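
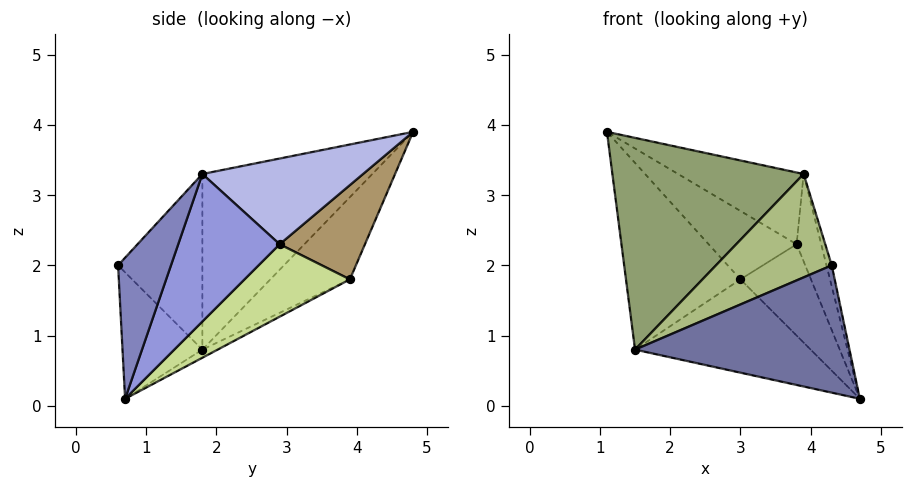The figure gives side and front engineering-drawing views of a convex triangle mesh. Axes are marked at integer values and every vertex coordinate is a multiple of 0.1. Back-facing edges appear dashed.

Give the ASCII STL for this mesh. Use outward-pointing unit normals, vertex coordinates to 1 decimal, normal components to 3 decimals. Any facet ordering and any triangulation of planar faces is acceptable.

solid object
 facet normal -0.346 -0.930 -0.122
  outer loop
   vertex 1.5 1.8 0.8
   vertex 4.7 0.7 0.1
   vertex 4.3 0.6 2.0
  endloop
 endfacet
 facet normal 0.973 0.097 0.210
  outer loop
   vertex 3.9 1.8 3.3
   vertex 4.3 0.6 2.0
   vertex 4.7 0.7 0.1
  endloop
 endfacet
 facet normal 0.959 0.233 0.160
  outer loop
   vertex 3.9 1.8 3.3
   vertex 4.7 0.7 0.1
   vertex 3.8 2.9 2.3
  endloop
 endfacet
 facet normal 0.676 0.528 0.514
  outer loop
   vertex 3.9 1.8 3.3
   vertex 3.8 2.9 2.3
   vertex 1.1 4.8 3.9
  endloop
 endfacet
 facet normal -0.560 -0.630 0.538
  outer loop
   vertex 3.9 1.8 3.3
   vertex 1.1 4.8 3.9
   vertex 1.5 1.8 0.8
  endloop
 endfacet
 facet normal -0.512 -0.704 0.492
  outer loop
   vertex 3.9 1.8 3.3
   vertex 1.5 1.8 0.8
   vertex 4.3 0.6 2.0
  endloop
 endfacet
 facet normal 0.812 0.544 -0.212
  outer loop
   vertex 3.0 3.9 1.8
   vertex 3.8 2.9 2.3
   vertex 4.7 0.7 0.1
  endloop
 endfacet
 facet normal -0.039 0.452 -0.891
  outer loop
   vertex 3.0 3.9 1.8
   vertex 4.7 0.7 0.1
   vertex 1.5 1.8 0.8
  endloop
 endfacet
 facet normal 0.663 0.683 0.307
  outer loop
   vertex 3.0 3.9 1.8
   vertex 1.1 4.8 3.9
   vertex 3.8 2.9 2.3
  endloop
 endfacet
 facet normal -0.431 0.620 -0.656
  outer loop
   vertex 3.0 3.9 1.8
   vertex 1.5 1.8 0.8
   vertex 1.1 4.8 3.9
  endloop
 endfacet
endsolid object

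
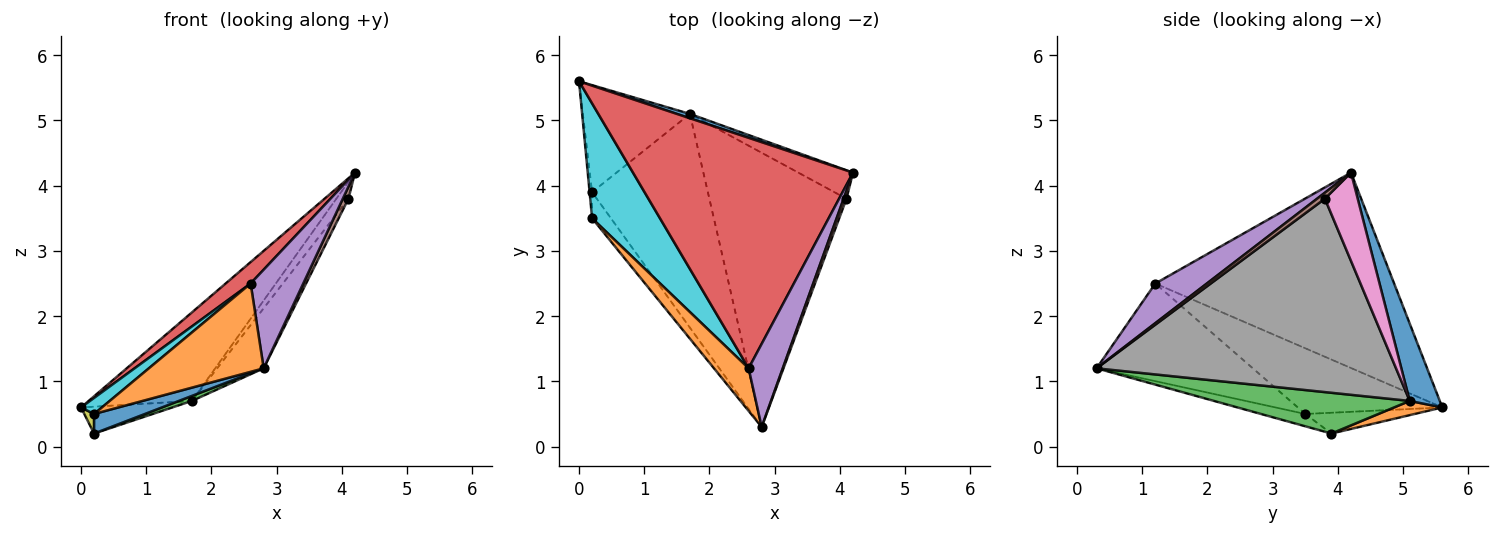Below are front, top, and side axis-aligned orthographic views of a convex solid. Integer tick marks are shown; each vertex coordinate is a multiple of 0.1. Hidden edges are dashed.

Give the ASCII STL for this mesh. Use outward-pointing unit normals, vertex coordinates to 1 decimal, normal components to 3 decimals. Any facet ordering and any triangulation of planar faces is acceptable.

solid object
 facet normal 0.279 0.959 0.047
  outer loop
   vertex 1.7 5.1 0.7
   vertex 0.0 5.6 0.6
   vertex 4.2 4.2 4.2
  endloop
 endfacet
 facet normal 0.128 0.241 -0.962
  outer loop
   vertex 1.7 5.1 0.7
   vertex 0.2 3.9 0.2
   vertex 0.0 5.6 0.6
  endloop
 endfacet
 facet normal 0.332 -0.022 -0.943
  outer loop
   vertex 1.7 5.1 0.7
   vertex 2.8 0.3 1.2
   vertex 0.2 3.9 0.2
  endloop
 endfacet
 facet normal -0.662 -0.069 0.746
  outer loop
   vertex 2.6 1.2 2.5
   vertex 4.2 4.2 4.2
   vertex 0.0 5.6 0.6
  endloop
 endfacet
 facet normal 0.599 -0.612 0.516
  outer loop
   vertex 2.6 1.2 2.5
   vertex 2.8 0.3 1.2
   vertex 4.2 4.2 4.2
  endloop
 endfacet
 facet normal 0.757 -0.547 0.358
  outer loop
   vertex 4.1 3.8 3.8
   vertex 4.2 4.2 4.2
   vertex 2.8 0.3 1.2
  endloop
 endfacet
 facet normal 0.811 0.300 -0.502
  outer loop
   vertex 4.1 3.8 3.8
   vertex 1.7 5.1 0.7
   vertex 4.2 4.2 4.2
  endloop
 endfacet
 facet normal 0.809 0.126 -0.574
  outer loop
   vertex 4.1 3.8 3.8
   vertex 2.8 0.3 1.2
   vertex 1.7 5.1 0.7
  endloop
 endfacet
 facet normal -0.989 -0.089 -0.118
  outer loop
   vertex 0.2 3.5 0.5
   vertex 0.0 5.6 0.6
   vertex 0.2 3.9 0.2
  endloop
 endfacet
 facet normal -0.692 -0.100 0.715
  outer loop
   vertex 0.2 3.5 0.5
   vertex 2.6 1.2 2.5
   vertex 0.0 5.6 0.6
  endloop
 endfacet
 facet normal -0.463 -0.532 -0.709
  outer loop
   vertex 0.2 3.5 0.5
   vertex 0.2 3.9 0.2
   vertex 2.8 0.3 1.2
  endloop
 endfacet
 facet normal -0.775 -0.569 0.275
  outer loop
   vertex 0.2 3.5 0.5
   vertex 2.8 0.3 1.2
   vertex 2.6 1.2 2.5
  endloop
 endfacet
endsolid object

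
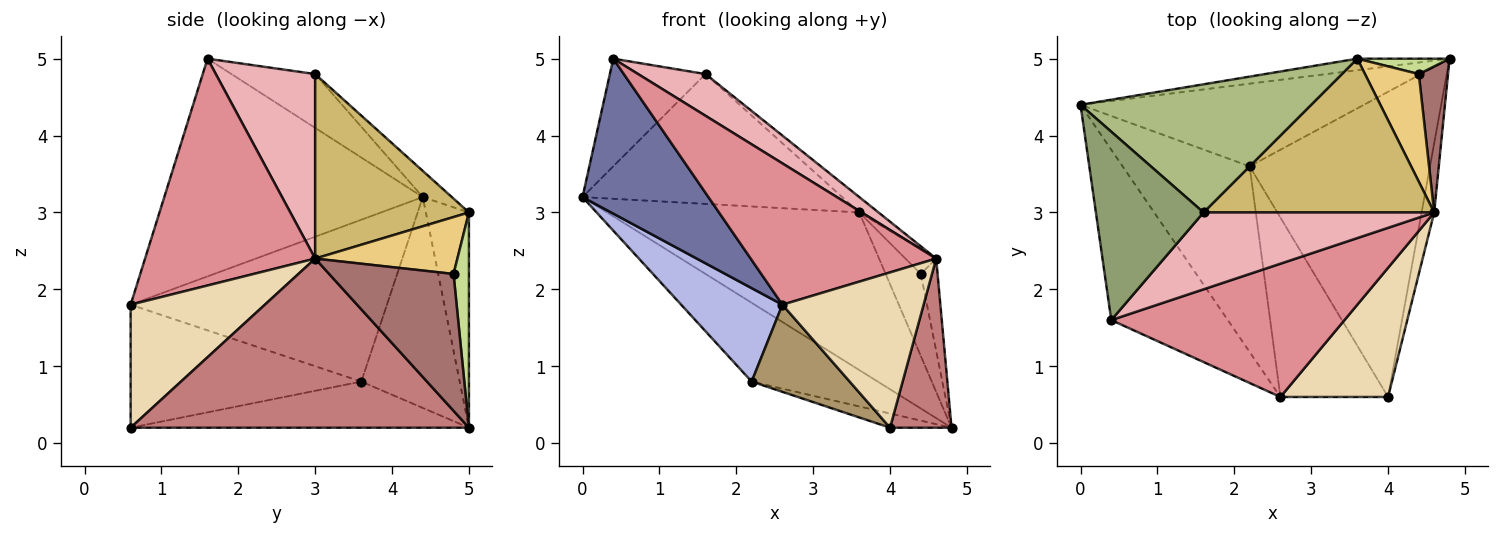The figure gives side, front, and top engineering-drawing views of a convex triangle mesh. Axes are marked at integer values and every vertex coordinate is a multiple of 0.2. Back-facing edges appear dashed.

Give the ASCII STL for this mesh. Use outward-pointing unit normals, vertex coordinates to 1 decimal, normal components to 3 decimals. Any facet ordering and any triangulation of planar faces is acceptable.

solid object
 facet normal -0.810 -0.395 -0.434
  outer loop
   vertex 0.4 1.6 5.0
   vertex 0.0 4.4 3.2
   vertex 2.6 0.6 1.8
  endloop
 endfacet
 facet normal -0.168 0.983 -0.072
  outer loop
   vertex 3.6 5.0 3.0
   vertex 4.8 5.0 0.2
   vertex 0.0 4.4 3.2
  endloop
 endfacet
 facet normal -0.474 0.608 -0.637
  outer loop
   vertex 2.2 3.6 0.8
   vertex 0.0 4.4 3.2
   vertex 4.8 5.0 0.2
  endloop
 endfacet
 facet normal -0.751 -0.297 -0.590
  outer loop
   vertex 2.2 3.6 0.8
   vertex 2.6 0.6 1.8
   vertex 0.0 4.4 3.2
  endloop
 endfacet
 facet normal -0.398 0.455 0.796
  outer loop
   vertex 1.6 3.0 4.8
   vertex 0.0 4.4 3.2
   vertex 0.4 1.6 5.0
  endloop
 endfacet
 facet normal -0.079 0.710 0.700
  outer loop
   vertex 1.6 3.0 4.8
   vertex 3.6 5.0 3.0
   vertex 0.0 4.4 3.2
  endloop
 endfacet
 facet normal 0.395 0.903 0.169
  outer loop
   vertex 4.4 4.8 2.2
   vertex 4.8 5.0 0.2
   vertex 3.6 5.0 3.0
  endloop
 endfacet
 facet normal -0.248 0.045 -0.968
  outer loop
   vertex 4.0 0.6 0.2
   vertex 2.2 3.6 0.8
   vertex 4.8 5.0 0.2
  endloop
 endfacet
 facet normal -0.717 -0.305 -0.627
  outer loop
   vertex 4.0 0.6 0.2
   vertex 2.6 0.6 1.8
   vertex 2.2 3.6 0.8
  endloop
 endfacet
 facet normal 0.623 0.078 0.778
  outer loop
   vertex 4.6 3.0 2.4
   vertex 3.6 5.0 3.0
   vertex 1.6 3.0 4.8
  endloop
 endfacet
 facet normal 0.718 0.155 0.679
  outer loop
   vertex 4.6 3.0 2.4
   vertex 4.4 4.8 2.2
   vertex 3.6 5.0 3.0
  endloop
 endfacet
 facet normal 0.590 -0.621 0.516
  outer loop
   vertex 4.6 3.0 2.4
   vertex 2.6 0.6 1.8
   vertex 4.0 0.6 0.2
  endloop
 endfacet
 facet normal 0.970 0.131 0.207
  outer loop
   vertex 4.6 3.0 2.4
   vertex 4.8 5.0 0.2
   vertex 4.4 4.8 2.2
  endloop
 endfacet
 facet normal 0.981 -0.178 -0.073
  outer loop
   vertex 4.6 3.0 2.4
   vertex 4.0 0.6 0.2
   vertex 4.8 5.0 0.2
  endloop
 endfacet
 facet normal 0.555 -0.605 0.571
  outer loop
   vertex 4.6 3.0 2.4
   vertex 0.4 1.6 5.0
   vertex 2.6 0.6 1.8
  endloop
 endfacet
 facet normal 0.575 -0.390 0.719
  outer loop
   vertex 4.6 3.0 2.4
   vertex 1.6 3.0 4.8
   vertex 0.4 1.6 5.0
  endloop
 endfacet
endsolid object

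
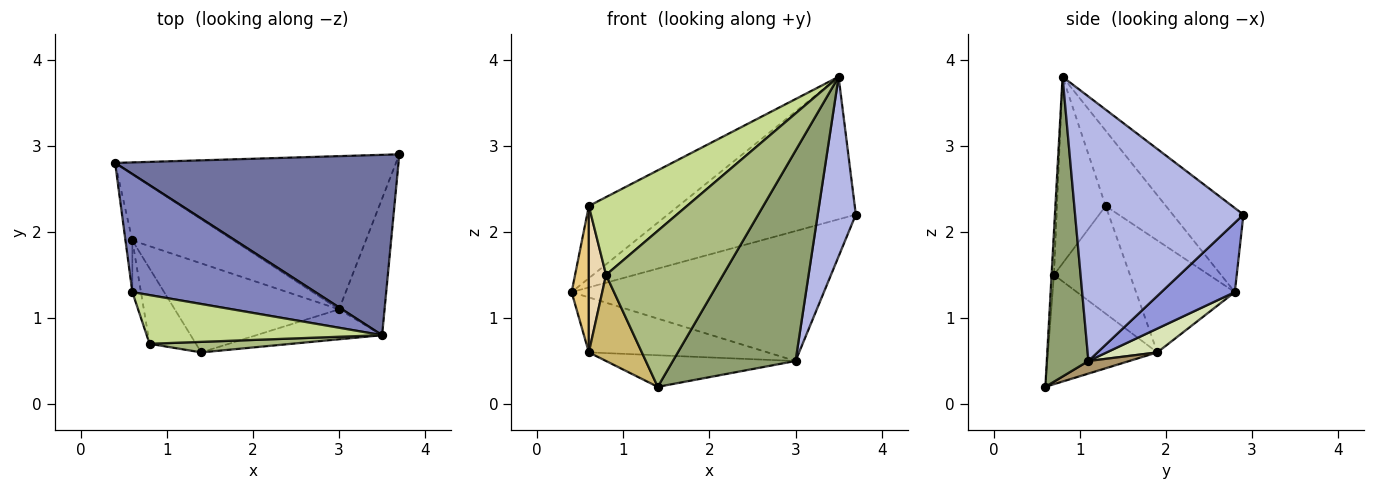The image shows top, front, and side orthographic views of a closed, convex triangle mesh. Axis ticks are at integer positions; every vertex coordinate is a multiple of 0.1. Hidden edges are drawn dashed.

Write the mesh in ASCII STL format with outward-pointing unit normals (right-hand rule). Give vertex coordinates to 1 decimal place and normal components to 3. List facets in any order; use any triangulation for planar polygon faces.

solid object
 facet normal -0.227 0.604 0.764
  outer loop
   vertex 3.5 0.8 3.8
   vertex 3.7 2.9 2.2
   vertex 0.4 2.8 1.3
  endloop
 endfacet
 facet normal -0.331 0.492 0.805
  outer loop
   vertex 0.6 1.3 2.3
   vertex 3.5 0.8 3.8
   vertex 0.4 2.8 1.3
  endloop
 endfacet
 facet normal 0.185 0.636 -0.749
  outer loop
   vertex 3.0 1.1 0.5
   vertex 0.4 2.8 1.3
   vertex 3.7 2.9 2.2
  endloop
 endfacet
 facet normal 0.962 -0.218 -0.166
  outer loop
   vertex 3.0 1.1 0.5
   vertex 3.7 2.9 2.2
   vertex 3.5 0.8 3.8
  endloop
 endfacet
 facet normal 0.318 -0.939 -0.134
  outer loop
   vertex 3.0 1.1 0.5
   vertex 3.5 0.8 3.8
   vertex 1.4 0.6 0.2
  endloop
 endfacet
 facet normal -0.020 -0.998 0.067
  outer loop
   vertex 0.8 0.7 1.5
   vertex 1.4 0.6 0.2
   vertex 3.5 0.8 3.8
  endloop
 endfacet
 facet normal -0.388 -0.781 0.489
  outer loop
   vertex 0.8 0.7 1.5
   vertex 3.5 0.8 3.8
   vertex 0.6 1.3 2.3
  endloop
 endfacet
 facet normal 0.178 0.628 -0.757
  outer loop
   vertex 0.6 1.9 0.6
   vertex 0.4 2.8 1.3
   vertex 3.0 1.1 0.5
  endloop
 endfacet
 facet normal 0.072 0.334 -0.940
  outer loop
   vertex 0.6 1.9 0.6
   vertex 3.0 1.1 0.5
   vertex 1.4 0.6 0.2
  endloop
 endfacet
 facet normal -0.841 -0.408 -0.357
  outer loop
   vertex 0.6 1.9 0.6
   vertex 1.4 0.6 0.2
   vertex 0.8 0.7 1.5
  endloop
 endfacet
 facet normal -0.983 -0.171 -0.061
  outer loop
   vertex 0.6 1.9 0.6
   vertex 0.6 1.3 2.3
   vertex 0.4 2.8 1.3
  endloop
 endfacet
 facet normal -0.972 -0.220 -0.078
  outer loop
   vertex 0.6 1.9 0.6
   vertex 0.8 0.7 1.5
   vertex 0.6 1.3 2.3
  endloop
 endfacet
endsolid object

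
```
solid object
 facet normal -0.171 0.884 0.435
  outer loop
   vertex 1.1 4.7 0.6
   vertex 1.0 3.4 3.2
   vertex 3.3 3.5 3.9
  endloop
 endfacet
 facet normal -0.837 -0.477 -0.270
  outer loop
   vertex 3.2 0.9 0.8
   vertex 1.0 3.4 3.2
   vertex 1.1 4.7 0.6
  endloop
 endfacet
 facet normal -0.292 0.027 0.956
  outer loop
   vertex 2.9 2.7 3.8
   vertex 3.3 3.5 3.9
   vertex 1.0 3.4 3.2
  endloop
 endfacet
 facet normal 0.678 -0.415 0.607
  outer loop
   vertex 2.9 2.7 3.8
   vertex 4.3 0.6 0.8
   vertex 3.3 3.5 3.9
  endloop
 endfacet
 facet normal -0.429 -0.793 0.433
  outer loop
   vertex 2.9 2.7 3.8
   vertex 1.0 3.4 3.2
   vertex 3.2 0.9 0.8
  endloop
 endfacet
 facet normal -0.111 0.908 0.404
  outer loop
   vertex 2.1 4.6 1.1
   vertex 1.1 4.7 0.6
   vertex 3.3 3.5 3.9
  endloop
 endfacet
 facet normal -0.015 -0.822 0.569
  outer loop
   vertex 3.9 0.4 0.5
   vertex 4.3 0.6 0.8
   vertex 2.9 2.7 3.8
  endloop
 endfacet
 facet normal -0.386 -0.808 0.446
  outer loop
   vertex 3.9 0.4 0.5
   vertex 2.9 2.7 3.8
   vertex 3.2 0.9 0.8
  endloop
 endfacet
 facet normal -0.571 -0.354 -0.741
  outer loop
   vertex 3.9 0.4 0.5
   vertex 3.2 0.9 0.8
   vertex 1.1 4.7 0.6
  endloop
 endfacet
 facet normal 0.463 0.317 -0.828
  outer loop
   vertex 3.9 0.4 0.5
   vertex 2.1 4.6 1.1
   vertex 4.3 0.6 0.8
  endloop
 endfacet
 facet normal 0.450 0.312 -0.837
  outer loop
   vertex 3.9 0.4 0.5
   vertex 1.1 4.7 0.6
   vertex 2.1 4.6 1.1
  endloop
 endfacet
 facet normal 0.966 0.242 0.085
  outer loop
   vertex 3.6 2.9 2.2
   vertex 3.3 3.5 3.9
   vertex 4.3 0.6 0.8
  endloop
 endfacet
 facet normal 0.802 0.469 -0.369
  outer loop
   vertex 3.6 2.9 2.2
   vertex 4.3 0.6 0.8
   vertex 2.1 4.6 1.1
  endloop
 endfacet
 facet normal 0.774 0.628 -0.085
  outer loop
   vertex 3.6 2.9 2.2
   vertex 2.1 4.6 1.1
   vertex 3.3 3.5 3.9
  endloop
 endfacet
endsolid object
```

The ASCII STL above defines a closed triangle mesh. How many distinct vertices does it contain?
9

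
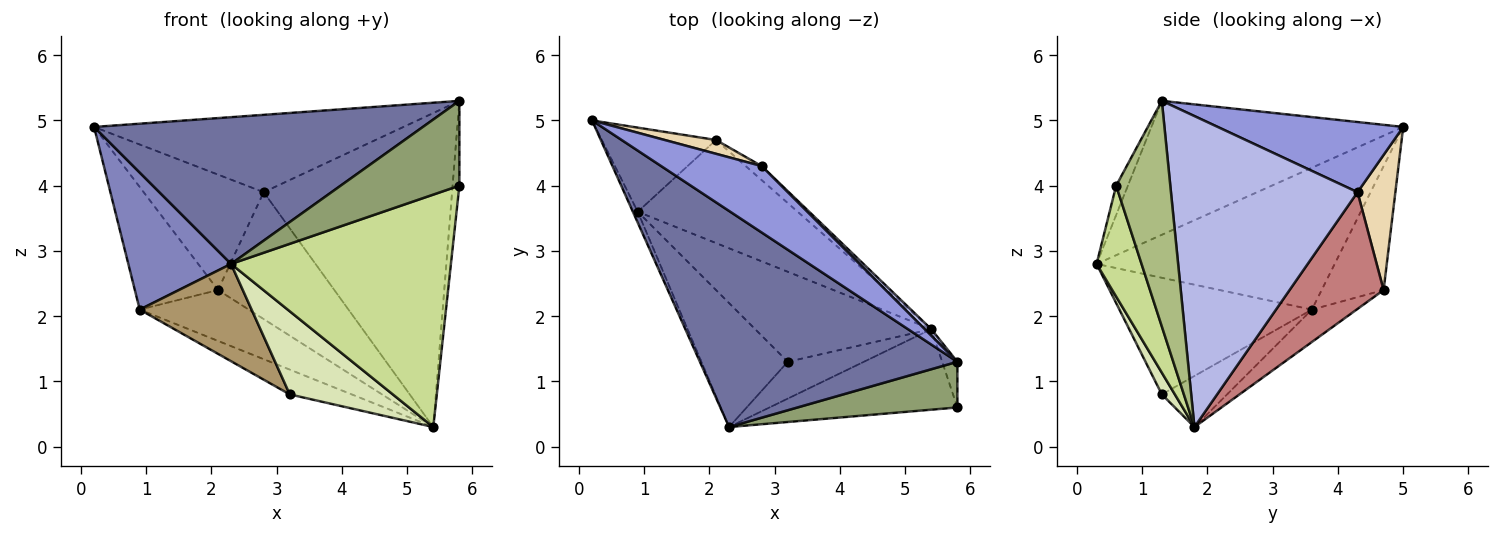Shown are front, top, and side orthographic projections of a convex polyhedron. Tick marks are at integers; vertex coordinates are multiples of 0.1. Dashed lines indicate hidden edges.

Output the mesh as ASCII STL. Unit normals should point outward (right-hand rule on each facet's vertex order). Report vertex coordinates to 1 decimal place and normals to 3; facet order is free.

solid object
 facet normal -0.395 -0.516 0.760
  outer loop
   vertex 2.3 0.3 2.8
   vertex 5.8 1.3 5.3
   vertex 0.2 5.0 4.9
  endloop
 endfacet
 facet normal -0.918 -0.396 -0.031
  outer loop
   vertex 0.9 3.6 2.1
   vertex 2.3 0.3 2.8
   vertex 0.2 5.0 4.9
  endloop
 endfacet
 facet normal 0.414 0.691 0.593
  outer loop
   vertex 2.8 4.3 3.9
   vertex 0.2 5.0 4.9
   vertex 5.8 1.3 5.3
  endloop
 endfacet
 facet normal 0.704 0.710 0.015
  outer loop
   vertex 2.8 4.3 3.9
   vertex 5.8 1.3 5.3
   vertex 5.4 1.8 0.3
  endloop
 endfacet
 facet normal -0.087 -0.877 0.472
  outer loop
   vertex 5.8 0.6 4.0
   vertex 5.8 1.3 5.3
   vertex 2.3 0.3 2.8
  endloop
 endfacet
 facet normal 0.990 0.124 -0.067
  outer loop
   vertex 5.8 0.6 4.0
   vertex 5.4 1.8 0.3
   vertex 5.8 1.3 5.3
  endloop
 endfacet
 facet normal 0.190 -0.928 -0.321
  outer loop
   vertex 5.8 0.6 4.0
   vertex 2.3 0.3 2.8
   vertex 5.4 1.8 0.3
  endloop
 endfacet
 facet normal 0.115 -0.908 -0.402
  outer loop
   vertex 3.2 1.3 0.8
   vertex 5.4 1.8 0.3
   vertex 2.3 0.3 2.8
  endloop
 endfacet
 facet normal -0.728 -0.423 -0.539
  outer loop
   vertex 3.2 1.3 0.8
   vertex 2.3 0.3 2.8
   vertex 0.9 3.6 2.1
  endloop
 endfacet
 facet normal -0.269 0.256 -0.929
  outer loop
   vertex 3.2 1.3 0.8
   vertex 0.9 3.6 2.1
   vertex 5.4 1.8 0.3
  endloop
 endfacet
 facet normal -0.523 0.703 -0.482
  outer loop
   vertex 2.1 4.7 2.4
   vertex 0.9 3.6 2.1
   vertex 0.2 5.0 4.9
  endloop
 endfacet
 facet normal 0.299 0.948 0.113
  outer loop
   vertex 2.1 4.7 2.4
   vertex 0.2 5.0 4.9
   vertex 2.8 4.3 3.9
  endloop
 endfacet
 facet normal -0.179 0.436 -0.882
  outer loop
   vertex 2.1 4.7 2.4
   vertex 5.4 1.8 0.3
   vertex 0.9 3.6 2.1
  endloop
 endfacet
 facet normal 0.626 0.775 -0.086
  outer loop
   vertex 2.1 4.7 2.4
   vertex 2.8 4.3 3.9
   vertex 5.4 1.8 0.3
  endloop
 endfacet
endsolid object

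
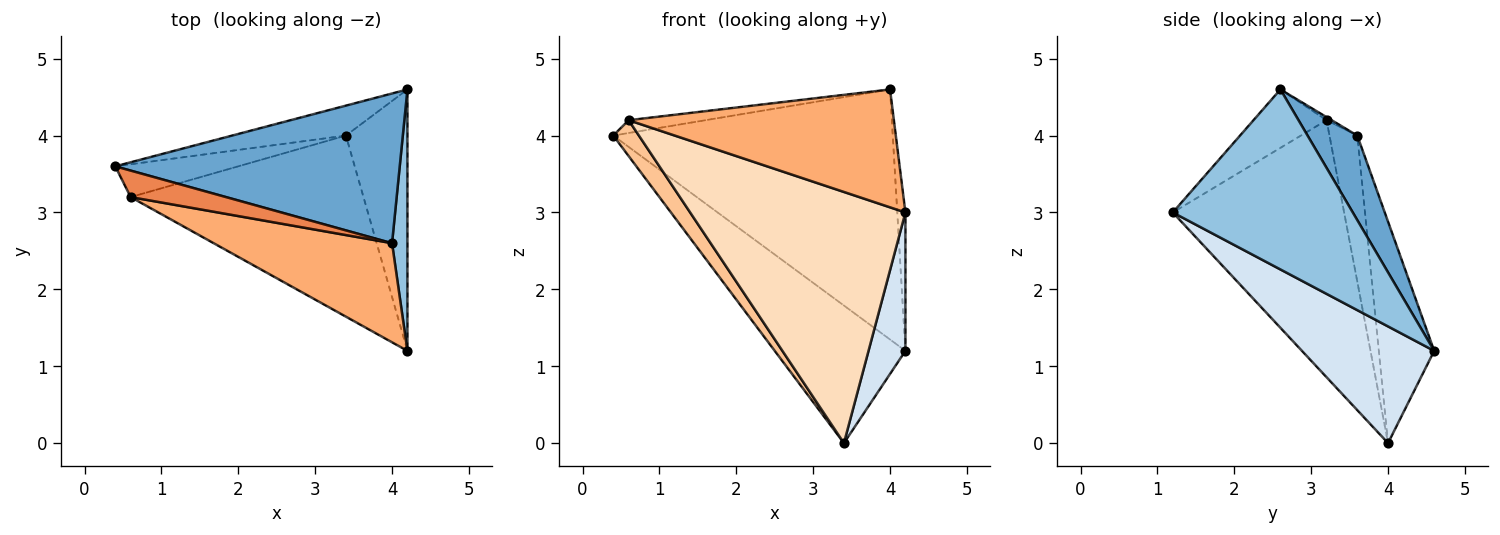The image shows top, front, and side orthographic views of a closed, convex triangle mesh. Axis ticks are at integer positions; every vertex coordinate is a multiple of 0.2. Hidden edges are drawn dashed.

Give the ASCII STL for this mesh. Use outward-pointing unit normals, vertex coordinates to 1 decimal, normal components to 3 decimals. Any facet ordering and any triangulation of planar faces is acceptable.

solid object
 facet normal 0.151 0.848 0.508
  outer loop
   vertex 4.0 2.6 4.6
   vertex 4.2 4.6 1.2
   vertex 0.4 3.6 4.0
  endloop
 endfacet
 facet normal 0.995 0.045 0.085
  outer loop
   vertex 4.0 2.6 4.6
   vertex 4.2 1.2 3.0
   vertex 4.2 4.6 1.2
  endloop
 endfacet
 facet normal -0.382 0.903 -0.197
  outer loop
   vertex 3.4 4.0 0.0
   vertex 0.4 3.6 4.0
   vertex 4.2 4.6 1.2
  endloop
 endfacet
 facet normal 0.859 -0.240 -0.453
  outer loop
   vertex 3.4 4.0 0.0
   vertex 4.2 4.6 1.2
   vertex 4.2 1.2 3.0
  endloop
 endfacet
 facet normal -0.029 0.435 0.900
  outer loop
   vertex 0.6 3.2 4.2
   vertex 4.0 2.6 4.6
   vertex 0.4 3.6 4.0
  endloop
 endfacet
 facet normal -0.206 -0.749 0.630
  outer loop
   vertex 0.6 3.2 4.2
   vertex 4.2 1.2 3.0
   vertex 4.0 2.6 4.6
  endloop
 endfacet
 facet normal -0.625 -0.576 -0.527
  outer loop
   vertex 0.6 3.2 4.2
   vertex 0.4 3.6 4.0
   vertex 3.4 4.0 0.0
  endloop
 endfacet
 facet normal -0.542 -0.681 -0.491
  outer loop
   vertex 0.6 3.2 4.2
   vertex 3.4 4.0 0.0
   vertex 4.2 1.2 3.0
  endloop
 endfacet
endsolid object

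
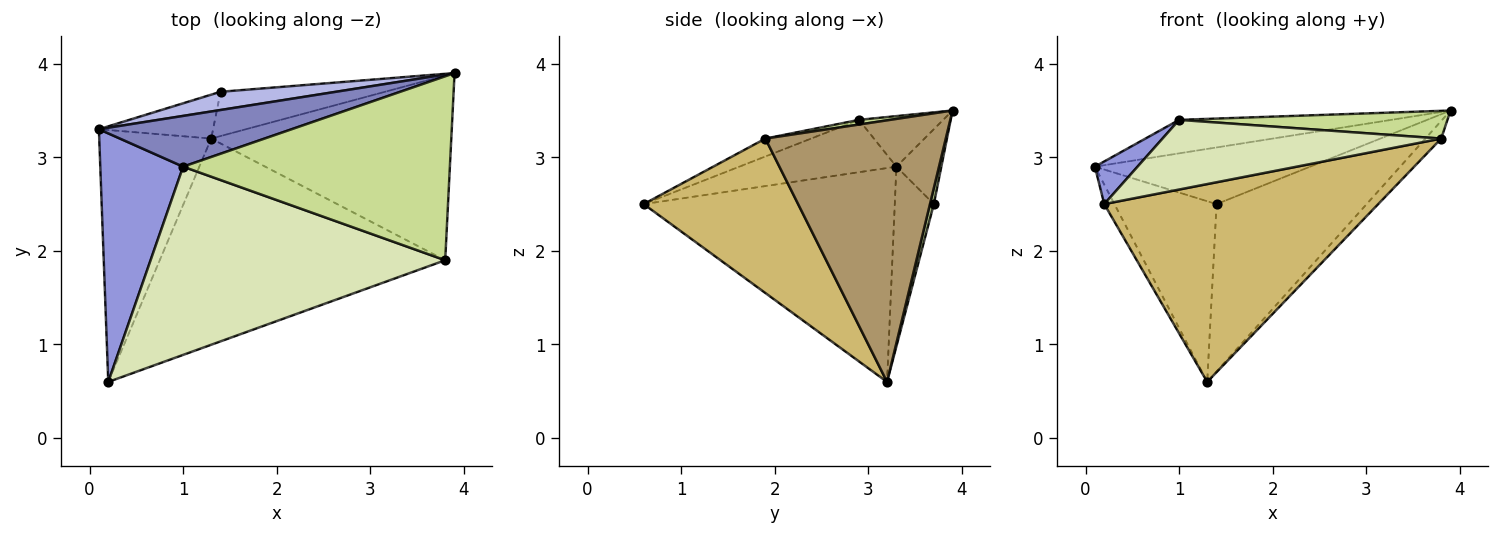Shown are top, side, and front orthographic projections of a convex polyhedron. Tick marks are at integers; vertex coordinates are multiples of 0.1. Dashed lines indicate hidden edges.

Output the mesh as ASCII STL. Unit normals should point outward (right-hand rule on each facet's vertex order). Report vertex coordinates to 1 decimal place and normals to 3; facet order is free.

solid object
 facet normal -0.885 0.036 -0.463
  outer loop
   vertex 1.3 3.2 0.6
   vertex 0.2 0.6 2.5
   vertex 0.1 3.3 2.9
  endloop
 endfacet
 facet normal -0.214 0.538 0.815
  outer loop
   vertex 1.0 2.9 3.4
   vertex 3.9 3.9 3.5
   vertex 0.1 3.3 2.9
  endloop
 endfacet
 facet normal -0.529 -0.144 0.837
  outer loop
   vertex 1.0 2.9 3.4
   vertex 0.1 3.3 2.9
   vertex 0.2 0.6 2.5
  endloop
 endfacet
 facet normal -0.195 0.934 0.300
  outer loop
   vertex 1.4 3.7 2.5
   vertex 0.1 3.3 2.9
   vertex 3.9 3.9 3.5
  endloop
 endfacet
 facet normal -0.348 0.911 -0.221
  outer loop
   vertex 1.4 3.7 2.5
   vertex 1.3 3.2 0.6
   vertex 0.1 3.3 2.9
  endloop
 endfacet
 facet normal 0.025 0.966 -0.256
  outer loop
   vertex 1.4 3.7 2.5
   vertex 3.9 3.9 3.5
   vertex 1.3 3.2 0.6
  endloop
 endfacet
 facet normal 0.017 -0.149 0.989
  outer loop
   vertex 3.8 1.9 3.2
   vertex 3.9 3.9 3.5
   vertex 1.0 2.9 3.4
  endloop
 endfacet
 facet normal -0.057 -0.347 0.936
  outer loop
   vertex 3.8 1.9 3.2
   vertex 1.0 2.9 3.4
   vertex 0.2 0.6 2.5
  endloop
 endfacet
 facet normal 0.735 0.064 -0.675
  outer loop
   vertex 3.8 1.9 3.2
   vertex 1.3 3.2 0.6
   vertex 3.9 3.9 3.5
  endloop
 endfacet
 facet normal 0.364 -0.645 -0.672
  outer loop
   vertex 3.8 1.9 3.2
   vertex 0.2 0.6 2.5
   vertex 1.3 3.2 0.6
  endloop
 endfacet
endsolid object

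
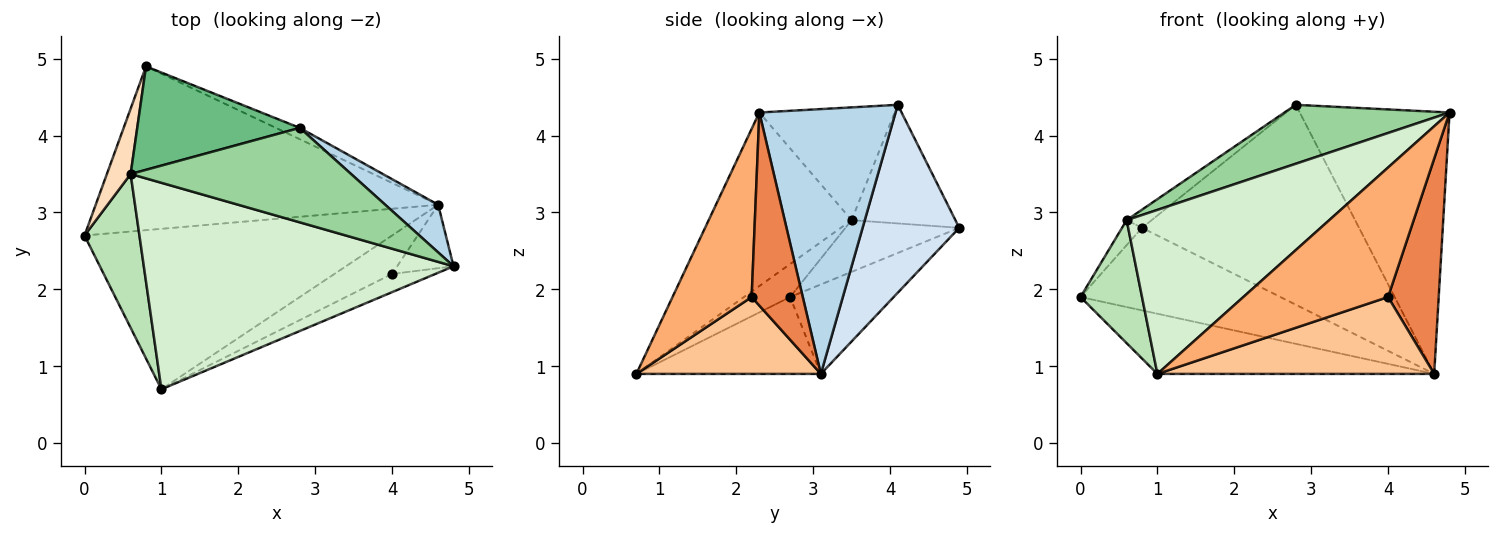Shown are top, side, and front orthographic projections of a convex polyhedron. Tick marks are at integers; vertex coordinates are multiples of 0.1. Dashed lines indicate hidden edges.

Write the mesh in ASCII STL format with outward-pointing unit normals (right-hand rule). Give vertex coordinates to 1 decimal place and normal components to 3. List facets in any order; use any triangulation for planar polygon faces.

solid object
 facet normal -0.227 0.438 -0.870
  outer loop
   vertex 4.6 3.1 0.9
   vertex 0.0 2.7 1.9
   vertex 0.8 4.9 2.8
  endloop
 endfacet
 facet normal -0.228 0.342 -0.912
  outer loop
   vertex 1.0 0.7 0.9
   vertex 0.0 2.7 1.9
   vertex 4.6 3.1 0.9
  endloop
 endfacet
 facet normal 0.667 0.733 0.133
  outer loop
   vertex 2.8 4.1 4.4
   vertex 4.8 2.3 4.3
   vertex 4.6 3.1 0.9
  endloop
 endfacet
 facet normal 0.406 0.912 -0.052
  outer loop
   vertex 2.8 4.1 4.4
   vertex 4.6 3.1 0.9
   vertex 0.8 4.9 2.8
  endloop
 endfacet
 facet normal 0.695 -0.689 -0.203
  outer loop
   vertex 4.0 2.2 1.9
   vertex 4.6 3.1 0.9
   vertex 4.8 2.3 4.3
  endloop
 endfacet
 facet normal 0.476 -0.871 -0.122
  outer loop
   vertex 4.0 2.2 1.9
   vertex 4.8 2.3 4.3
   vertex 1.0 0.7 0.9
  endloop
 endfacet
 facet normal 0.512 -0.768 -0.384
  outer loop
   vertex 4.0 2.2 1.9
   vertex 1.0 0.7 0.9
   vertex 4.6 3.1 0.9
  endloop
 endfacet
 facet normal -0.897 0.158 0.412
  outer loop
   vertex 0.6 3.5 2.9
   vertex 0.8 4.9 2.8
   vertex 0.0 2.7 1.9
  endloop
 endfacet
 facet normal -0.584 0.141 0.800
  outer loop
   vertex 0.6 3.5 2.9
   vertex 2.8 4.1 4.4
   vertex 0.8 4.9 2.8
  endloop
 endfacet
 facet normal -0.398 -0.486 0.778
  outer loop
   vertex 0.6 3.5 2.9
   vertex 4.8 2.3 4.3
   vertex 2.8 4.1 4.4
  endloop
 endfacet
 facet normal -0.424 -0.566 0.707
  outer loop
   vertex 0.6 3.5 2.9
   vertex 0.0 2.7 1.9
   vertex 1.0 0.7 0.9
  endloop
 endfacet
 facet normal -0.402 -0.570 0.717
  outer loop
   vertex 0.6 3.5 2.9
   vertex 1.0 0.7 0.9
   vertex 4.8 2.3 4.3
  endloop
 endfacet
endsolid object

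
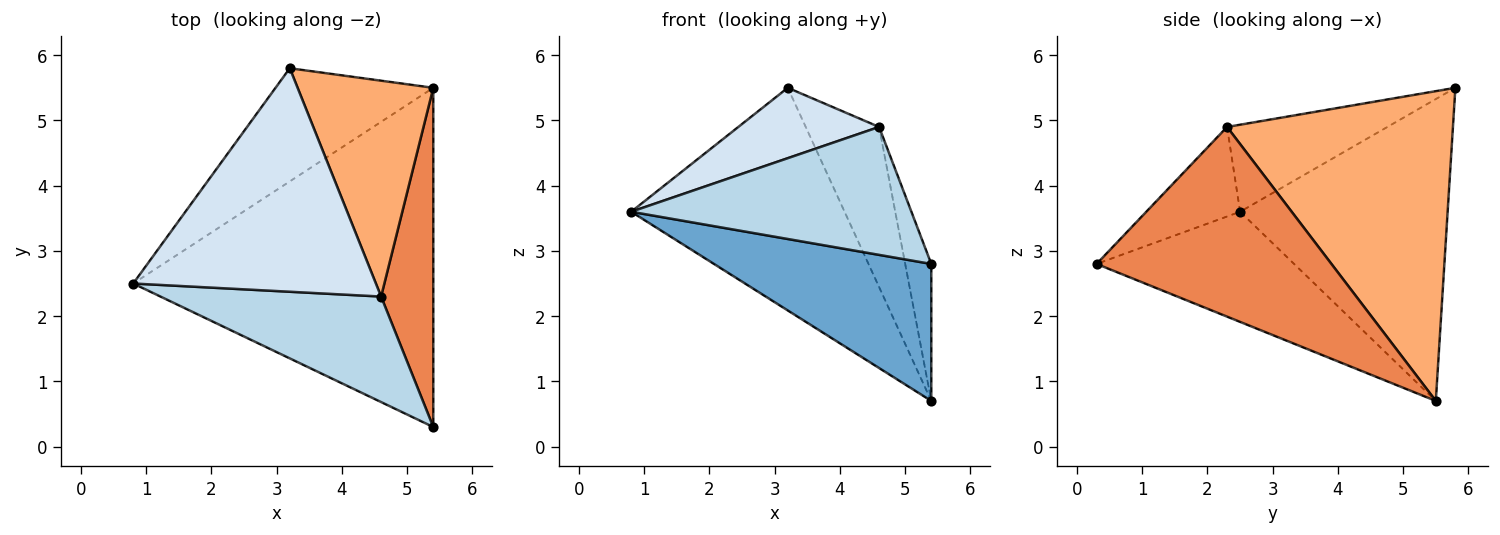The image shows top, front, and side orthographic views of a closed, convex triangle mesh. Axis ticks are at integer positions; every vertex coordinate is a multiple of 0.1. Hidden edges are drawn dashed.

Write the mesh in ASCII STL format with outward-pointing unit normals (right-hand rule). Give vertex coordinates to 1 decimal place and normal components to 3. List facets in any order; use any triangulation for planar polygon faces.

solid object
 facet normal -0.322 -0.354 -0.878
  outer loop
   vertex 5.4 5.5 0.7
   vertex 5.4 0.3 2.8
   vertex 0.8 2.5 3.6
  endloop
 endfacet
 facet normal -0.655 0.674 -0.342
  outer loop
   vertex 3.2 5.8 5.5
   vertex 5.4 5.5 0.7
   vertex 0.8 2.5 3.6
  endloop
 endfacet
 facet normal -0.250 -0.747 0.616
  outer loop
   vertex 4.6 2.3 4.9
   vertex 0.8 2.5 3.6
   vertex 5.4 0.3 2.8
  endloop
 endfacet
 facet normal -0.324 -0.284 0.902
  outer loop
   vertex 4.6 2.3 4.9
   vertex 3.2 5.8 5.5
   vertex 0.8 2.5 3.6
  endloop
 endfacet
 facet normal 0.959 0.107 0.264
  outer loop
   vertex 4.6 2.3 4.9
   vertex 5.4 0.3 2.8
   vertex 5.4 5.5 0.7
  endloop
 endfacet
 facet normal 0.878 0.285 0.385
  outer loop
   vertex 4.6 2.3 4.9
   vertex 5.4 5.5 0.7
   vertex 3.2 5.8 5.5
  endloop
 endfacet
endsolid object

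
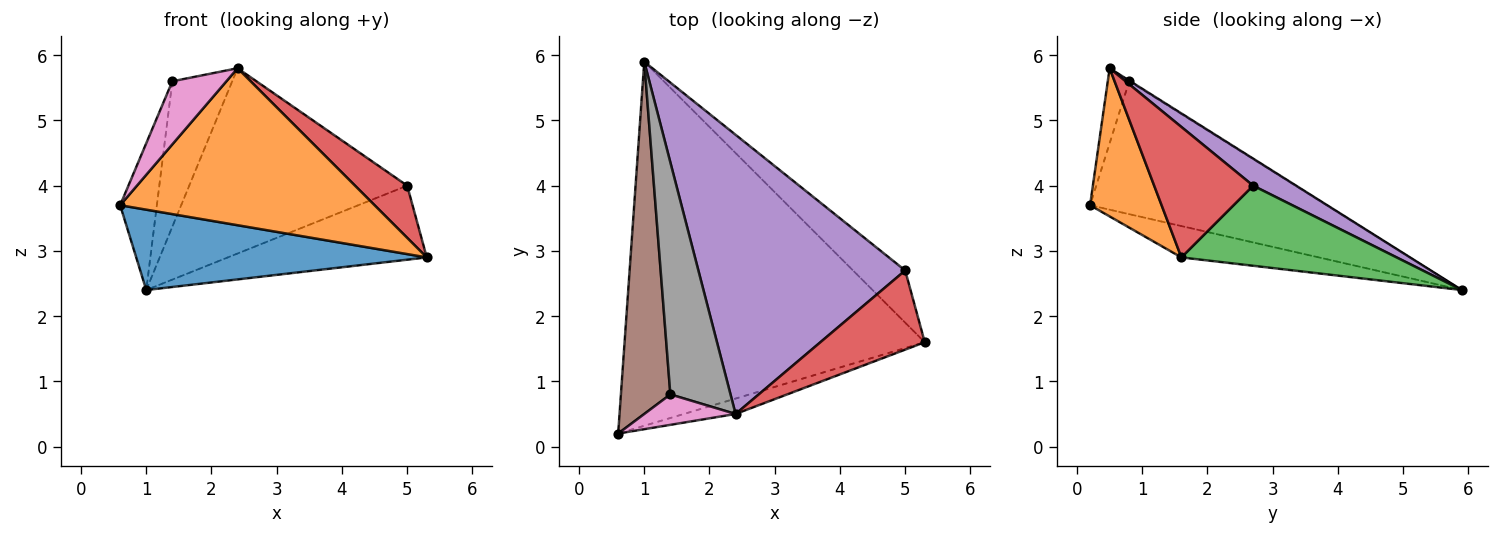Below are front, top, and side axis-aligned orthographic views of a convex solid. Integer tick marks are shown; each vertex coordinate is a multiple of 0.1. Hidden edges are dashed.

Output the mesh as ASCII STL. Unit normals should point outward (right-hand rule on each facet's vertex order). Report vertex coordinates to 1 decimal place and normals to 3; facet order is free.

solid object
 facet normal -0.101 -0.214 -0.971
  outer loop
   vertex 1.0 5.9 2.4
   vertex 5.3 1.6 2.9
   vertex 0.6 0.2 3.7
  endloop
 endfacet
 facet normal 0.269 -0.958 -0.094
  outer loop
   vertex 2.4 0.5 5.8
   vertex 0.6 0.2 3.7
   vertex 5.3 1.6 2.9
  endloop
 endfacet
 facet normal 0.662 0.612 -0.432
  outer loop
   vertex 5.0 2.7 4.0
   vertex 5.3 1.6 2.9
   vertex 1.0 5.9 2.4
  endloop
 endfacet
 facet normal 0.722 -0.381 0.578
  outer loop
   vertex 5.0 2.7 4.0
   vertex 2.4 0.5 5.8
   vertex 5.3 1.6 2.9
  endloop
 endfacet
 facet normal 0.108 0.550 0.828
  outer loop
   vertex 5.0 2.7 4.0
   vertex 1.0 5.9 2.4
   vertex 2.4 0.5 5.8
  endloop
 endfacet
 facet normal -0.927 0.144 0.345
  outer loop
   vertex 1.4 0.8 5.6
   vertex 1.0 5.9 2.4
   vertex 0.6 0.2 3.7
  endloop
 endfacet
 facet normal -0.336 -0.848 0.409
  outer loop
   vertex 1.4 0.8 5.6
   vertex 0.6 0.2 3.7
   vertex 2.4 0.5 5.8
  endloop
 endfacet
 facet normal -0.010 0.531 0.847
  outer loop
   vertex 1.4 0.8 5.6
   vertex 2.4 0.5 5.8
   vertex 1.0 5.9 2.4
  endloop
 endfacet
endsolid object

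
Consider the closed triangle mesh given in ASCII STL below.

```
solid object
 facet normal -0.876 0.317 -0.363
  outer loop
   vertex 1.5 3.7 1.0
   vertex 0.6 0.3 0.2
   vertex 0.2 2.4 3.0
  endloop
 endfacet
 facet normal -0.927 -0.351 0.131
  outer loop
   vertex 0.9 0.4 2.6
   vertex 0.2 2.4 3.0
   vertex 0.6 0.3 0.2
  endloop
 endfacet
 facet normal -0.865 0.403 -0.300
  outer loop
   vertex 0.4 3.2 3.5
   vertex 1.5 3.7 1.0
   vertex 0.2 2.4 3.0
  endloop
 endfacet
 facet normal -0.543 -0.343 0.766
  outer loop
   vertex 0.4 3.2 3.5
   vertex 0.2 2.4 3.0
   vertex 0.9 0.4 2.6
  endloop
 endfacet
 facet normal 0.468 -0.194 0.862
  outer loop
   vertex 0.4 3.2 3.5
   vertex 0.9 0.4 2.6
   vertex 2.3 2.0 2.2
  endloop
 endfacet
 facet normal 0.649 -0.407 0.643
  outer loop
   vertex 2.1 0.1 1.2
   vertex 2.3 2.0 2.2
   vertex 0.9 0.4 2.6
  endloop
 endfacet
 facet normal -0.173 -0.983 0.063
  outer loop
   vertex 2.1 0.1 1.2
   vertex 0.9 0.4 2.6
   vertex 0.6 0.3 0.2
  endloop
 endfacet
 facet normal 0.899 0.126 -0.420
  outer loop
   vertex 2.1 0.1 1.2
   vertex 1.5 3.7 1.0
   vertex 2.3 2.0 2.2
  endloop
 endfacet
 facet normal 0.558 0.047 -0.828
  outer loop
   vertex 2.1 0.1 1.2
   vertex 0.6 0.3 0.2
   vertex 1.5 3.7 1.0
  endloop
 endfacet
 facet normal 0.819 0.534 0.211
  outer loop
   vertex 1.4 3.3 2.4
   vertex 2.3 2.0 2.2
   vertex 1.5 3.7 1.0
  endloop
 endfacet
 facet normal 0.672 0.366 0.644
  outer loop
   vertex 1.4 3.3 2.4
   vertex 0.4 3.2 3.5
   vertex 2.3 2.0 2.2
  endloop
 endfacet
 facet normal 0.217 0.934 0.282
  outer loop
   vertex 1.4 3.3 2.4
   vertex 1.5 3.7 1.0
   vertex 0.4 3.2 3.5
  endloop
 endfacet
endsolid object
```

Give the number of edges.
18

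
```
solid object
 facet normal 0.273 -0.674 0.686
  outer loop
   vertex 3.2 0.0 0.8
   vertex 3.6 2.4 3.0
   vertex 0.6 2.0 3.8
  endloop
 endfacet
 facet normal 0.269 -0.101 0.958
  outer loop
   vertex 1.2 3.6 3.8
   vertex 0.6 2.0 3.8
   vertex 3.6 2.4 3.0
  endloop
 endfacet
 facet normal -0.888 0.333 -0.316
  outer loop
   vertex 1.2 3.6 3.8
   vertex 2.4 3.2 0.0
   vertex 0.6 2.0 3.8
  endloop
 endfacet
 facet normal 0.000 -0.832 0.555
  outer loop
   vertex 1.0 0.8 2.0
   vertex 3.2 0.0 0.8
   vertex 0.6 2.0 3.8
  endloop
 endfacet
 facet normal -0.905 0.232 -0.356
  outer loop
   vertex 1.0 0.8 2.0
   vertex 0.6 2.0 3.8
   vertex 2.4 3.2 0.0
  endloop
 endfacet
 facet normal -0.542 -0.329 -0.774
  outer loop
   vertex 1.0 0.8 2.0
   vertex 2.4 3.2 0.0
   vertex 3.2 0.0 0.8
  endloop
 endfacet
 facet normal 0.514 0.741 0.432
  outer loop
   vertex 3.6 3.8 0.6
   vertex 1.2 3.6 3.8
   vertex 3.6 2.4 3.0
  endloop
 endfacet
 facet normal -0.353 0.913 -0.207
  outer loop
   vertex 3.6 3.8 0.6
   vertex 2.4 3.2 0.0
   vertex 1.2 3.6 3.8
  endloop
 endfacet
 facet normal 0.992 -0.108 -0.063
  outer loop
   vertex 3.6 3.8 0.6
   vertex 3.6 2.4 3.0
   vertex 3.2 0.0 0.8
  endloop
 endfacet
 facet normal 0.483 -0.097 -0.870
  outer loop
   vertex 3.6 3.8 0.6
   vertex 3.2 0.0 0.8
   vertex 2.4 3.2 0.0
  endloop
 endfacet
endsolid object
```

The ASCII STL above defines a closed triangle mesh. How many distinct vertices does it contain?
7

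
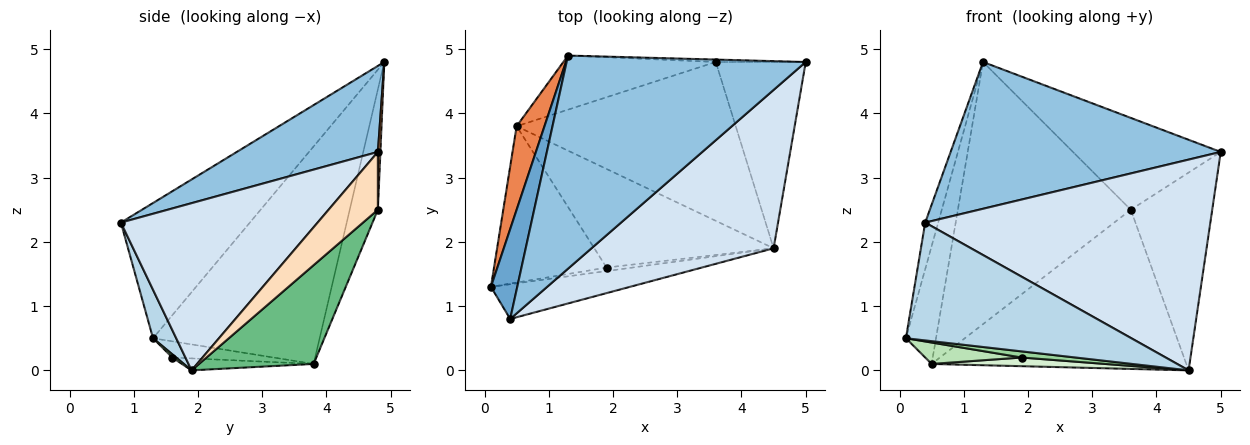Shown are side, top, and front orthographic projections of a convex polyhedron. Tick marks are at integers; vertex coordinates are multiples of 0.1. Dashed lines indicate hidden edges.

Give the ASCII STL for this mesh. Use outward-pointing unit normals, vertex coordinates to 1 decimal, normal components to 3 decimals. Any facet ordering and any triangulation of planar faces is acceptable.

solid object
 facet normal -0.977 0.098 0.190
  outer loop
   vertex 0.4 0.8 2.3
   vertex 1.3 4.9 4.8
   vertex 0.1 1.3 0.5
  endloop
 endfacet
 facet normal 0.284 -0.544 0.790
  outer loop
   vertex 0.4 0.8 2.3
   vertex 5.0 4.8 3.4
   vertex 1.3 4.9 4.8
  endloop
 endfacet
 facet normal 0.098 -0.955 -0.282
  outer loop
   vertex 4.5 1.9 0.0
   vertex 0.4 0.8 2.3
   vertex 0.1 1.3 0.5
  endloop
 endfacet
 facet normal 0.483 -0.700 0.526
  outer loop
   vertex 4.5 1.9 0.0
   vertex 5.0 4.8 3.4
   vertex 0.4 0.8 2.3
  endloop
 endfacet
 facet normal -0.976 0.176 0.125
  outer loop
   vertex 0.5 3.8 0.1
   vertex 0.1 1.3 0.5
   vertex 1.3 4.9 4.8
  endloop
 endfacet
 facet normal 0.017 1.000 -0.026
  outer loop
   vertex 3.6 4.8 2.5
   vertex 1.3 4.9 4.8
   vertex 5.0 4.8 3.4
  endloop
 endfacet
 facet normal -0.157 0.967 -0.200
  outer loop
   vertex 3.6 4.8 2.5
   vertex 0.5 3.8 0.1
   vertex 1.3 4.9 4.8
  endloop
 endfacet
 facet normal 0.403 0.666 -0.627
  outer loop
   vertex 3.6 4.8 2.5
   vertex 5.0 4.8 3.4
   vertex 4.5 1.9 0.0
  endloop
 endfacet
 facet normal 0.304 0.674 -0.673
  outer loop
   vertex 3.6 4.8 2.5
   vertex 4.5 1.9 0.0
   vertex 0.5 3.8 0.1
  endloop
 endfacet
 facet normal 0.062 -0.867 -0.495
  outer loop
   vertex 1.9 1.6 0.2
   vertex 4.5 1.9 0.0
   vertex 0.1 1.3 0.5
  endloop
 endfacet
 facet normal -0.141 -0.134 -0.981
  outer loop
   vertex 1.9 1.6 0.2
   vertex 0.1 1.3 0.5
   vertex 0.5 3.8 0.1
  endloop
 endfacet
 facet normal -0.066 -0.087 -0.994
  outer loop
   vertex 1.9 1.6 0.2
   vertex 0.5 3.8 0.1
   vertex 4.5 1.9 0.0
  endloop
 endfacet
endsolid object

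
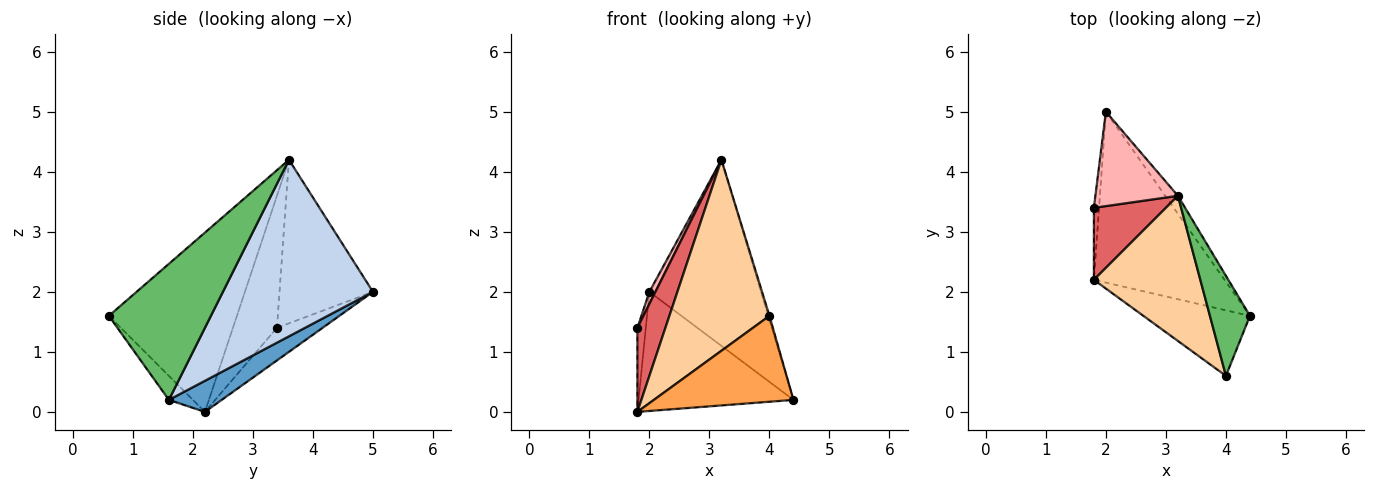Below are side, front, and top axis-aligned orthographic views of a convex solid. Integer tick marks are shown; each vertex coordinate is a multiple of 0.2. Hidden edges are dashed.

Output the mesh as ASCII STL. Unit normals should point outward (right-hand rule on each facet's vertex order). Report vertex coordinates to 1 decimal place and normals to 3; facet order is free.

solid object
 facet normal 0.191 0.561 -0.805
  outer loop
   vertex 2.0 5.0 2.0
   vertex 4.4 1.6 0.2
   vertex 1.8 2.2 0.0
  endloop
 endfacet
 facet normal 0.801 0.596 -0.058
  outer loop
   vertex 3.2 3.6 4.2
   vertex 4.4 1.6 0.2
   vertex 2.0 5.0 2.0
  endloop
 endfacet
 facet normal -0.135 -0.788 -0.601
  outer loop
   vertex 4.0 0.6 1.6
   vertex 1.8 2.2 0.0
   vertex 4.4 1.6 0.2
  endloop
 endfacet
 facet normal -0.714 -0.558 0.424
  outer loop
   vertex 4.0 0.6 1.6
   vertex 3.2 3.6 4.2
   vertex 1.8 2.2 0.0
  endloop
 endfacet
 facet normal 0.959 0.011 0.282
  outer loop
   vertex 4.0 0.6 1.6
   vertex 4.4 1.6 0.2
   vertex 3.2 3.6 4.2
  endloop
 endfacet
 facet normal -0.972 0.179 -0.153
  outer loop
   vertex 1.8 3.4 1.4
   vertex 2.0 5.0 2.0
   vertex 1.8 2.2 0.0
  endloop
 endfacet
 facet normal -0.766 -0.488 0.418
  outer loop
   vertex 1.8 3.4 1.4
   vertex 1.8 2.2 0.0
   vertex 3.2 3.6 4.2
  endloop
 endfacet
 facet normal -0.891 -0.057 0.450
  outer loop
   vertex 1.8 3.4 1.4
   vertex 3.2 3.6 4.2
   vertex 2.0 5.0 2.0
  endloop
 endfacet
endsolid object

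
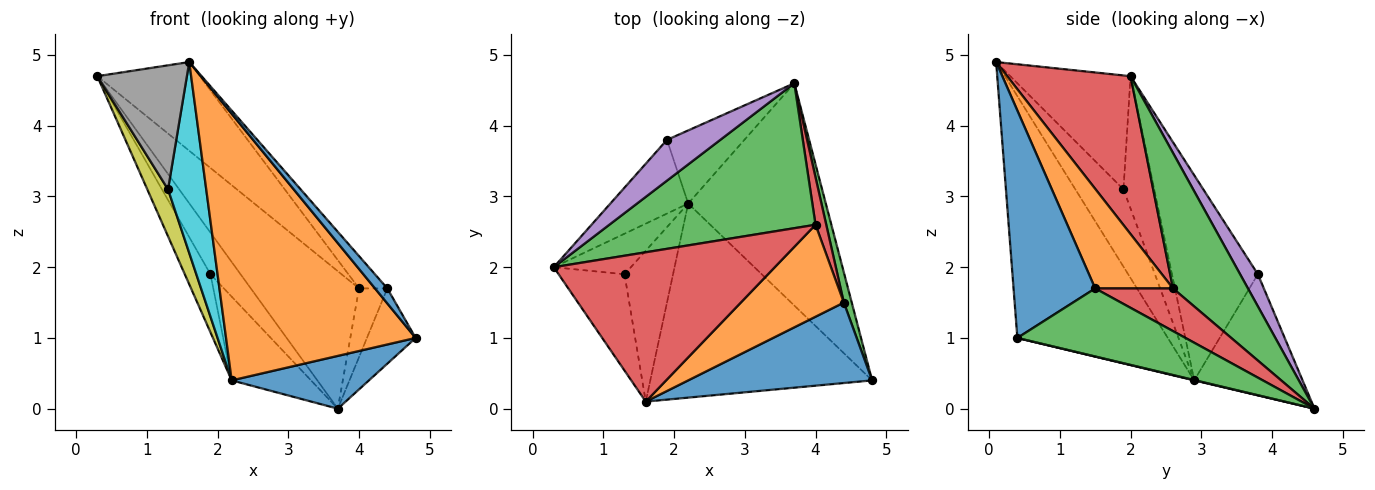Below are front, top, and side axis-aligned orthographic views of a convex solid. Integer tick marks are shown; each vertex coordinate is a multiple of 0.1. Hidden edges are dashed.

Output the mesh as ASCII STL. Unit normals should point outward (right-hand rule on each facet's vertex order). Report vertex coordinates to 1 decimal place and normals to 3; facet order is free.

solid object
 facet normal 0.002 -0.231 -0.973
  outer loop
   vertex 2.2 2.9 0.4
   vertex 3.7 4.6 0.0
   vertex 4.8 0.4 1.0
  endloop
 endfacet
 facet normal -0.540 -0.680 -0.495
  outer loop
   vertex 2.2 2.9 0.4
   vertex 4.8 0.4 1.0
   vertex 1.6 0.1 4.9
  endloop
 endfacet
 facet normal 0.430 0.621 0.655
  outer loop
   vertex 4.0 2.6 1.7
   vertex 3.7 4.6 0.0
   vertex 0.3 2.0 4.7
  endloop
 endfacet
 facet normal 0.523 0.435 0.733
  outer loop
   vertex 4.0 2.6 1.7
   vertex 0.3 2.0 4.7
   vertex 1.6 0.1 4.9
  endloop
 endfacet
 facet normal 0.388 0.658 0.645
  outer loop
   vertex 1.9 3.8 1.9
   vertex 0.3 2.0 4.7
   vertex 3.7 4.6 0.0
  endloop
 endfacet
 facet normal -0.901 0.269 -0.342
  outer loop
   vertex 1.9 3.8 1.9
   vertex 2.2 2.9 0.4
   vertex 0.3 2.0 4.7
  endloop
 endfacet
 facet normal -0.717 0.525 -0.458
  outer loop
   vertex 1.9 3.8 1.9
   vertex 3.7 4.6 0.0
   vertex 2.2 2.9 0.4
  endloop
 endfacet
 facet normal -0.727 -0.542 -0.421
  outer loop
   vertex 1.3 1.9 3.1
   vertex 1.6 0.1 4.9
   vertex 0.3 2.0 4.7
  endloop
 endfacet
 facet normal -0.747 -0.503 -0.435
  outer loop
   vertex 1.3 1.9 3.1
   vertex 0.3 2.0 4.7
   vertex 2.2 2.9 0.4
  endloop
 endfacet
 facet normal -0.703 -0.558 -0.441
  outer loop
   vertex 1.3 1.9 3.1
   vertex 2.2 2.9 0.4
   vertex 1.6 0.1 4.9
  endloop
 endfacet
 facet normal 0.772 -0.117 0.625
  outer loop
   vertex 4.4 1.5 1.7
   vertex 1.6 0.1 4.9
   vertex 4.8 0.4 1.0
  endloop
 endfacet
 facet normal 0.674 0.245 0.697
  outer loop
   vertex 4.4 1.5 1.7
   vertex 4.0 2.6 1.7
   vertex 1.6 0.1 4.9
  endloop
 endfacet
 facet normal 0.955 0.276 0.111
  outer loop
   vertex 4.4 1.5 1.7
   vertex 4.8 0.4 1.0
   vertex 3.7 4.6 0.0
  endloop
 endfacet
 facet normal 0.915 0.333 0.230
  outer loop
   vertex 4.4 1.5 1.7
   vertex 3.7 4.6 0.0
   vertex 4.0 2.6 1.7
  endloop
 endfacet
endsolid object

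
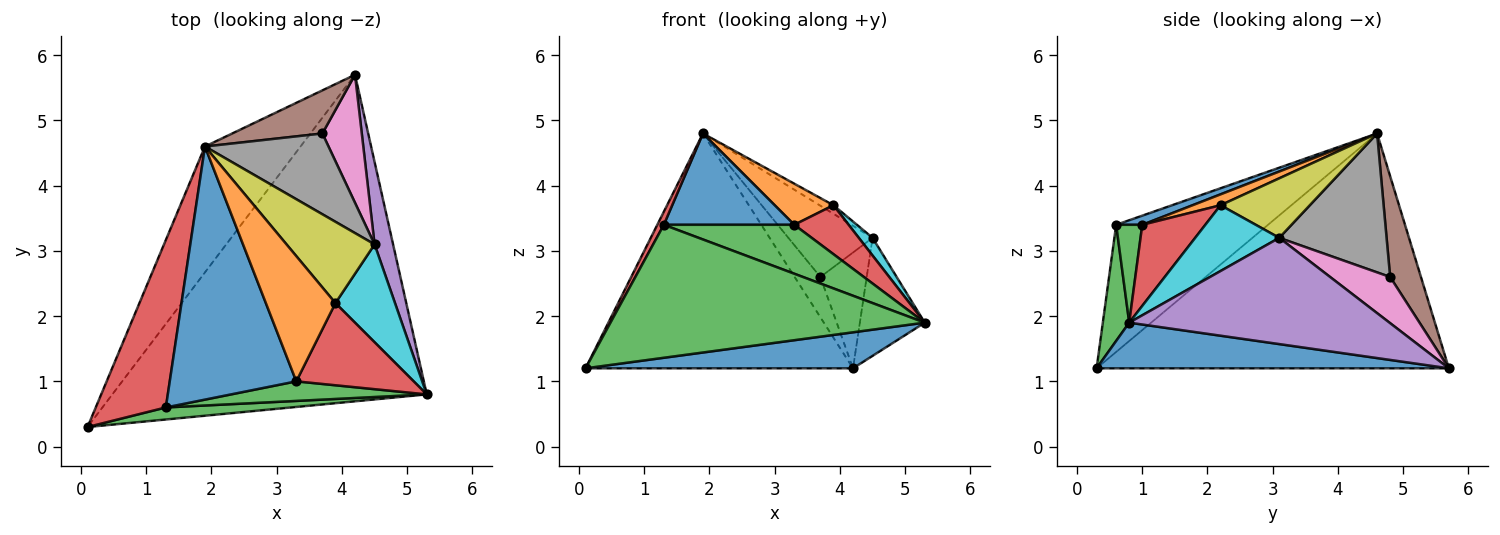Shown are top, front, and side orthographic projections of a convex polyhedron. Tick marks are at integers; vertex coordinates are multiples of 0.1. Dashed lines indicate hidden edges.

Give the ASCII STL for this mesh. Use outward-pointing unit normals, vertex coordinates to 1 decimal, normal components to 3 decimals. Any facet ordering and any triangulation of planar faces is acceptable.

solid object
 facet normal 0.143 -0.108 -0.984
  outer loop
   vertex 4.2 5.7 1.2
   vertex 5.3 0.8 1.9
   vertex 0.1 0.3 1.2
  endloop
 endfacet
 facet normal -0.758 0.575 -0.308
  outer loop
   vertex 1.9 4.6 4.8
   vertex 4.2 5.7 1.2
   vertex 0.1 0.3 1.2
  endloop
 endfacet
 facet normal 0.083 -0.992 0.090
  outer loop
   vertex 1.3 0.6 3.4
   vertex 0.1 0.3 1.2
   vertex 5.3 0.8 1.9
  endloop
 endfacet
 facet normal -0.875 -0.038 0.482
  outer loop
   vertex 1.3 0.6 3.4
   vertex 1.9 4.6 4.8
   vertex 0.1 0.3 1.2
  endloop
 endfacet
 facet normal 0.957 0.239 0.167
  outer loop
   vertex 4.5 3.1 3.2
   vertex 5.3 0.8 1.9
   vertex 4.2 5.7 1.2
  endloop
 endfacet
 facet normal 0.633 0.529 0.566
  outer loop
   vertex 3.7 4.8 2.6
   vertex 4.2 5.7 1.2
   vertex 1.9 4.6 4.8
  endloop
 endfacet
 facet normal 0.656 0.506 0.560
  outer loop
   vertex 3.7 4.8 2.6
   vertex 4.5 3.1 3.2
   vertex 4.2 5.7 1.2
  endloop
 endfacet
 facet normal 0.645 0.506 0.573
  outer loop
   vertex 3.7 4.8 2.6
   vertex 1.9 4.6 4.8
   vertex 4.5 3.1 3.2
  endloop
 endfacet
 facet normal 0.558 0.087 0.825
  outer loop
   vertex 3.9 2.2 3.7
   vertex 4.5 3.1 3.2
   vertex 1.9 4.6 4.8
  endloop
 endfacet
 facet normal 0.736 -0.121 0.666
  outer loop
   vertex 3.9 2.2 3.7
   vertex 5.3 0.8 1.9
   vertex 4.5 3.1 3.2
  endloop
 endfacet
 facet normal 0.068 -0.339 0.938
  outer loop
   vertex 3.3 1.0 3.4
   vertex 1.9 4.6 4.8
   vertex 1.3 0.6 3.4
  endloop
 endfacet
 facet normal 0.147 -0.308 0.940
  outer loop
   vertex 3.3 1.0 3.4
   vertex 3.9 2.2 3.7
   vertex 1.9 4.6 4.8
  endloop
 endfacet
 facet normal 0.183 -0.913 0.365
  outer loop
   vertex 3.3 1.0 3.4
   vertex 1.3 0.6 3.4
   vertex 5.3 0.8 1.9
  endloop
 endfacet
 facet normal 0.510 -0.440 0.739
  outer loop
   vertex 3.3 1.0 3.4
   vertex 5.3 0.8 1.9
   vertex 3.9 2.2 3.7
  endloop
 endfacet
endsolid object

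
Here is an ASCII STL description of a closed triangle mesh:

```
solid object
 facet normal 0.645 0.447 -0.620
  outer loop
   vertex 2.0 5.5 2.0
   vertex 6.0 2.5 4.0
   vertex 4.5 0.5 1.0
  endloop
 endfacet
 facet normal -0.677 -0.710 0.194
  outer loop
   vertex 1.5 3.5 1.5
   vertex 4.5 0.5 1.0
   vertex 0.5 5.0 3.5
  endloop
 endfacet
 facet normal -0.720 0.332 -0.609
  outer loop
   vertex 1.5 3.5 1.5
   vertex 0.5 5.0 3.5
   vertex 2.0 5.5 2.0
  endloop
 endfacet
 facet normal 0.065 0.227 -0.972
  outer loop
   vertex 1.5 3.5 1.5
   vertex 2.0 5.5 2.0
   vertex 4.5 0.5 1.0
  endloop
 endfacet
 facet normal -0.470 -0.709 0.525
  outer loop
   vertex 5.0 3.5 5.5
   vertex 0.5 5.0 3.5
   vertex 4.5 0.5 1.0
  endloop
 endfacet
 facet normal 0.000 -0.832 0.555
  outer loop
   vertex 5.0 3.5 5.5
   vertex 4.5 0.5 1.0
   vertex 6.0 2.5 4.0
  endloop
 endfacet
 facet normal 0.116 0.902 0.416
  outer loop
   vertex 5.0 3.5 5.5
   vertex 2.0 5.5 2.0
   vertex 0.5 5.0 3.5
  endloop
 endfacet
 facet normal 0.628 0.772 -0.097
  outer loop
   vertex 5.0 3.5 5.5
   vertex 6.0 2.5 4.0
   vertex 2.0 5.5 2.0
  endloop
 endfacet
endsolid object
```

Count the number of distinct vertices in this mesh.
6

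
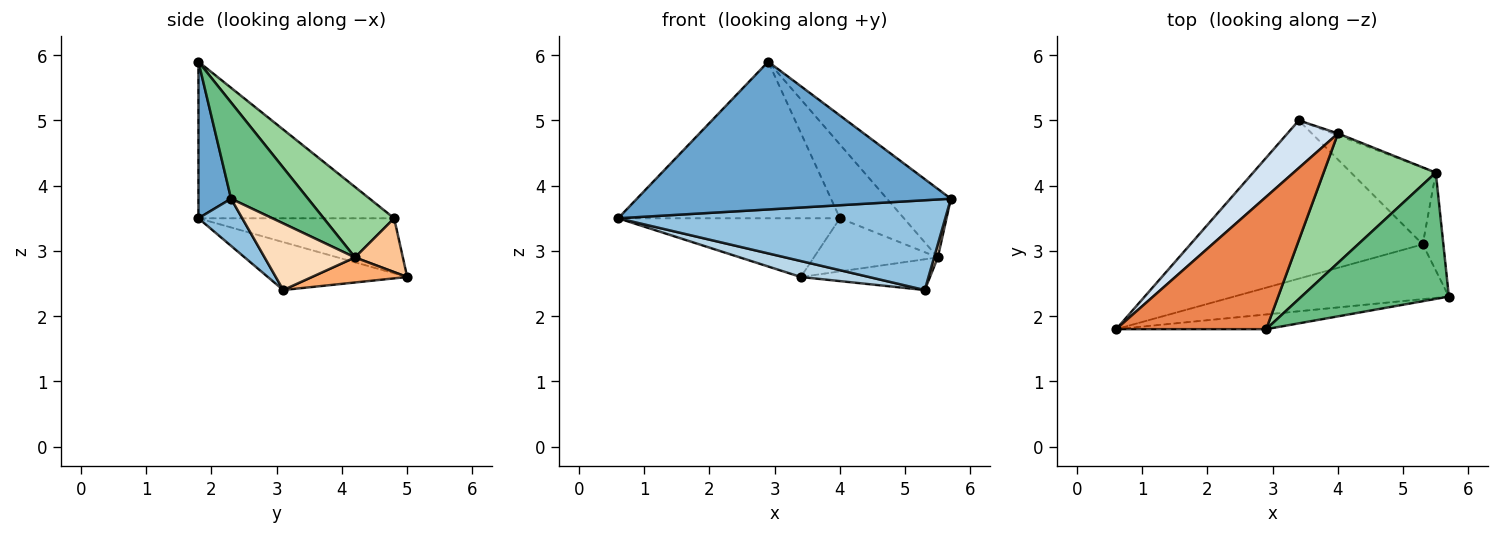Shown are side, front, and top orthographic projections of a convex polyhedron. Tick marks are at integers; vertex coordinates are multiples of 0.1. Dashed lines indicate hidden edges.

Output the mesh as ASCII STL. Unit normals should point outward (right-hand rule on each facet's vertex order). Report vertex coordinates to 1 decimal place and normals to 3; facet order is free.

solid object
 facet normal 0.103 -0.990 -0.099
  outer loop
   vertex 2.9 1.8 5.9
   vertex 0.6 1.8 3.5
   vertex 5.7 2.3 3.8
  endloop
 endfacet
 facet normal 0.114 -0.848 -0.517
  outer loop
   vertex 5.3 3.1 2.4
   vertex 5.7 2.3 3.8
   vertex 0.6 1.8 3.5
  endloop
 endfacet
 facet normal -0.201 -0.098 -0.975
  outer loop
   vertex 5.3 3.1 2.4
   vertex 0.6 1.8 3.5
   vertex 3.4 5.0 2.6
  endloop
 endfacet
 facet normal -0.565 0.641 0.519
  outer loop
   vertex 4.0 4.8 3.5
   vertex 3.4 5.0 2.6
   vertex 0.6 1.8 3.5
  endloop
 endfacet
 facet normal -0.559 0.633 0.535
  outer loop
   vertex 4.0 4.8 3.5
   vertex 0.6 1.8 3.5
   vertex 2.9 1.8 5.9
  endloop
 endfacet
 facet normal 0.265 0.359 -0.895
  outer loop
   vertex 5.5 4.2 2.9
   vertex 5.3 3.1 2.4
   vertex 3.4 5.0 2.6
  endloop
 endfacet
 facet normal 0.360 0.932 -0.033
  outer loop
   vertex 5.5 4.2 2.9
   vertex 3.4 5.0 2.6
   vertex 4.0 4.8 3.5
  endloop
 endfacet
 facet normal 0.955 -0.039 -0.295
  outer loop
   vertex 5.5 4.2 2.9
   vertex 5.7 2.3 3.8
   vertex 5.3 3.1 2.4
  endloop
 endfacet
 facet normal 0.498 0.414 0.762
  outer loop
   vertex 5.5 4.2 2.9
   vertex 2.9 1.8 5.9
   vertex 5.7 2.3 3.8
  endloop
 endfacet
 facet normal 0.479 0.435 0.763
  outer loop
   vertex 5.5 4.2 2.9
   vertex 4.0 4.8 3.5
   vertex 2.9 1.8 5.9
  endloop
 endfacet
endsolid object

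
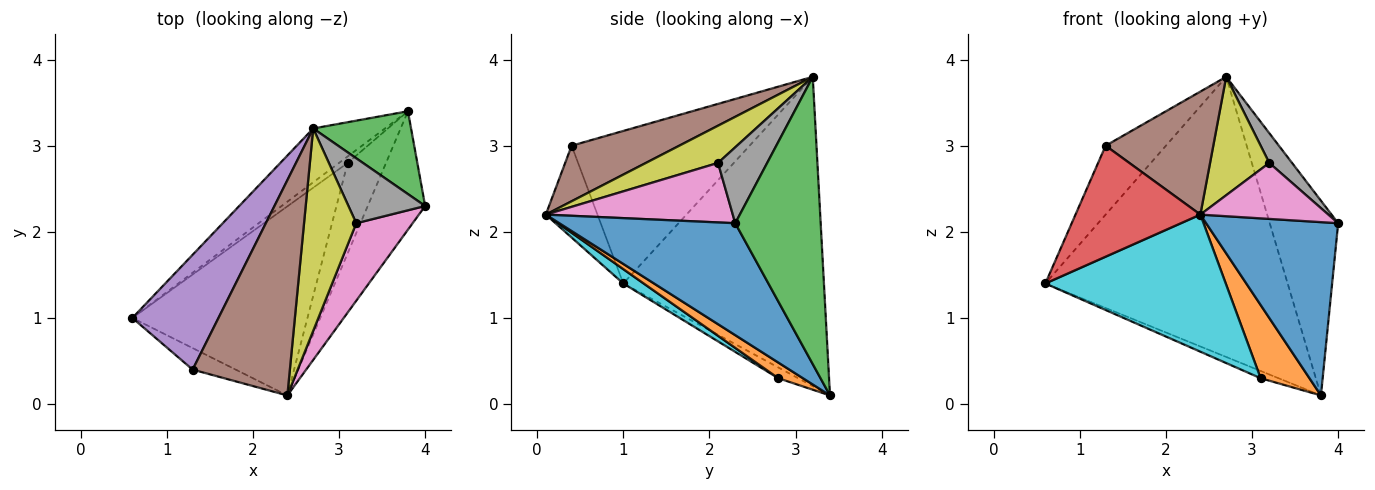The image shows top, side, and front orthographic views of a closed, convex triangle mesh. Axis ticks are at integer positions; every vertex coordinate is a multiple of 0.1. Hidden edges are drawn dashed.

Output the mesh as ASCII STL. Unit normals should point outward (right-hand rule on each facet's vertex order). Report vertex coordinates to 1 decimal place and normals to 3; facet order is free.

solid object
 facet normal 0.740 -0.555 -0.379
  outer loop
   vertex 3.8 3.4 0.1
   vertex 4.0 2.3 2.1
   vertex 2.4 0.1 2.2
  endloop
 endfacet
 facet normal -0.631 0.762 -0.146
  outer loop
   vertex 3.8 3.4 0.1
   vertex 0.6 1.0 1.4
   vertex 2.7 3.2 3.8
  endloop
 endfacet
 facet normal 0.754 0.604 0.257
  outer loop
   vertex 3.8 3.4 0.1
   vertex 2.7 3.2 3.8
   vertex 4.0 2.3 2.1
  endloop
 endfacet
 facet normal -0.376 -0.910 -0.176
  outer loop
   vertex 1.3 0.4 3.0
   vertex 0.6 1.0 1.4
   vertex 2.4 0.1 2.2
  endloop
 endfacet
 facet normal -0.835 0.283 0.472
  outer loop
   vertex 1.3 0.4 3.0
   vertex 2.7 3.2 3.8
   vertex 0.6 1.0 1.4
  endloop
 endfacet
 facet normal 0.444 -0.444 0.778
  outer loop
   vertex 1.3 0.4 3.0
   vertex 2.4 0.1 2.2
   vertex 2.7 3.2 3.8
  endloop
 endfacet
 facet normal 0.650 -0.445 0.616
  outer loop
   vertex 3.2 2.1 2.8
   vertex 2.4 0.1 2.2
   vertex 4.0 2.3 2.1
  endloop
 endfacet
 facet normal 0.669 -0.310 0.676
  outer loop
   vertex 3.2 2.1 2.8
   vertex 4.0 2.3 2.1
   vertex 2.7 3.2 3.8
  endloop
 endfacet
 facet normal 0.524 -0.430 0.735
  outer loop
   vertex 3.2 2.1 2.8
   vertex 2.7 3.2 3.8
   vertex 2.4 0.1 2.2
  endloop
 endfacet
 facet normal 0.066 -0.586 -0.808
  outer loop
   vertex 3.1 2.8 0.3
   vertex 2.4 0.1 2.2
   vertex 0.6 1.0 1.4
  endloop
 endfacet
 facet normal -0.639 0.575 -0.511
  outer loop
   vertex 3.1 2.8 0.3
   vertex 0.6 1.0 1.4
   vertex 3.8 3.4 0.1
  endloop
 endfacet
 facet normal 0.302 -0.600 -0.741
  outer loop
   vertex 3.1 2.8 0.3
   vertex 3.8 3.4 0.1
   vertex 2.4 0.1 2.2
  endloop
 endfacet
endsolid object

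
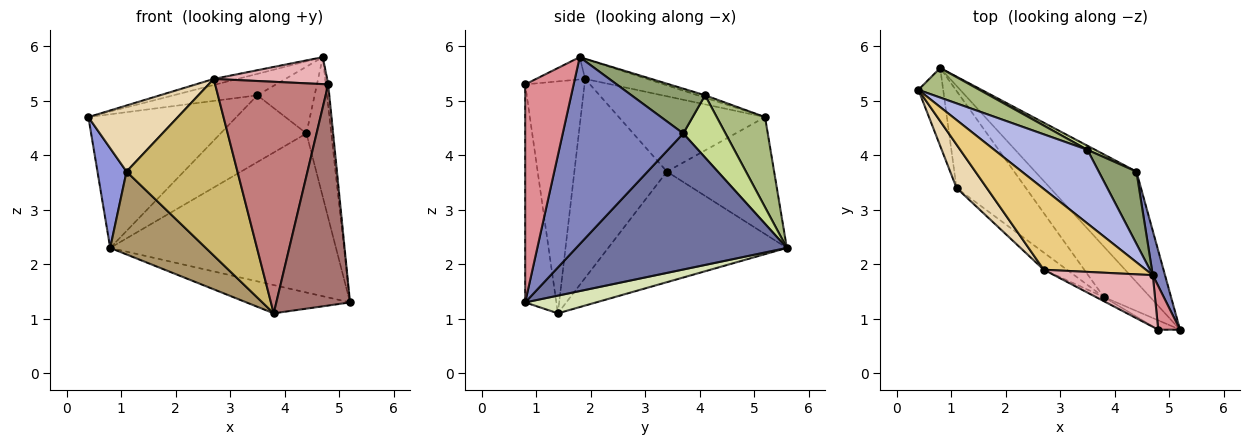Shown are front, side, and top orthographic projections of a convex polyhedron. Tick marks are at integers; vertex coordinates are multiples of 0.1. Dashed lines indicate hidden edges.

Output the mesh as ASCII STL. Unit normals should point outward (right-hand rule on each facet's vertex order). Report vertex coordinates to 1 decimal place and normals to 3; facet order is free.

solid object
 facet normal 0.608 0.652 -0.453
  outer loop
   vertex 4.4 3.7 4.4
   vertex 5.2 0.8 1.3
   vertex 0.8 5.6 2.3
  endloop
 endfacet
 facet normal 0.977 0.201 0.064
  outer loop
   vertex 4.4 3.7 4.4
   vertex 4.7 1.8 5.8
   vertex 5.2 0.8 1.3
  endloop
 endfacet
 facet normal -0.946 -0.256 -0.200
  outer loop
   vertex 1.1 3.4 3.7
   vertex 0.4 5.2 4.7
   vertex 0.8 5.6 2.3
  endloop
 endfacet
 facet normal -0.025 0.279 0.960
  outer loop
   vertex 3.5 4.1 5.1
   vertex 0.4 5.2 4.7
   vertex 4.7 1.8 5.8
  endloop
 endfacet
 facet normal 0.658 0.511 0.553
  outer loop
   vertex 3.5 4.1 5.1
   vertex 4.7 1.8 5.8
   vertex 4.4 3.7 4.4
  endloop
 endfacet
 facet normal 0.304 0.930 0.206
  outer loop
   vertex 3.5 4.1 5.1
   vertex 0.8 5.6 2.3
   vertex 0.4 5.2 4.7
  endloop
 endfacet
 facet normal 0.441 0.896 0.055
  outer loop
   vertex 3.5 4.1 5.1
   vertex 4.4 3.7 4.4
   vertex 0.8 5.6 2.3
  endloop
 endfacet
 facet normal 0.317 0.463 -0.828
  outer loop
   vertex 3.8 1.4 1.1
   vertex 0.8 5.6 2.3
   vertex 5.2 0.8 1.3
  endloop
 endfacet
 facet normal -0.772 -0.413 -0.484
  outer loop
   vertex 3.8 1.4 1.1
   vertex 1.1 3.4 3.7
   vertex 0.8 5.6 2.3
  endloop
 endfacet
 facet normal -0.639 -0.766 -0.074
  outer loop
   vertex 2.7 1.9 5.4
   vertex 1.1 3.4 3.7
   vertex 3.8 1.4 1.1
  endloop
 endfacet
 facet normal -0.192 0.074 0.979
  outer loop
   vertex 2.7 1.9 5.4
   vertex 4.7 1.8 5.8
   vertex 0.4 5.2 4.7
  endloop
 endfacet
 facet normal -0.807 -0.494 0.324
  outer loop
   vertex 2.7 1.9 5.4
   vertex 0.4 5.2 4.7
   vertex 1.1 3.4 3.7
  endloop
 endfacet
 facet normal -0.389 -0.920 -0.039
  outer loop
   vertex 4.8 0.8 5.3
   vertex 3.8 1.4 1.1
   vertex 5.2 0.8 1.3
  endloop
 endfacet
 facet normal -0.465 -0.885 -0.016
  outer loop
   vertex 4.8 0.8 5.3
   vertex 2.7 1.9 5.4
   vertex 3.8 1.4 1.1
  endloop
 endfacet
 facet normal 0.994 0.050 0.099
  outer loop
   vertex 4.8 0.8 5.3
   vertex 5.2 0.8 1.3
   vertex 4.7 1.8 5.8
  endloop
 endfacet
 facet normal -0.197 -0.454 0.869
  outer loop
   vertex 4.8 0.8 5.3
   vertex 4.7 1.8 5.8
   vertex 2.7 1.9 5.4
  endloop
 endfacet
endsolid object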